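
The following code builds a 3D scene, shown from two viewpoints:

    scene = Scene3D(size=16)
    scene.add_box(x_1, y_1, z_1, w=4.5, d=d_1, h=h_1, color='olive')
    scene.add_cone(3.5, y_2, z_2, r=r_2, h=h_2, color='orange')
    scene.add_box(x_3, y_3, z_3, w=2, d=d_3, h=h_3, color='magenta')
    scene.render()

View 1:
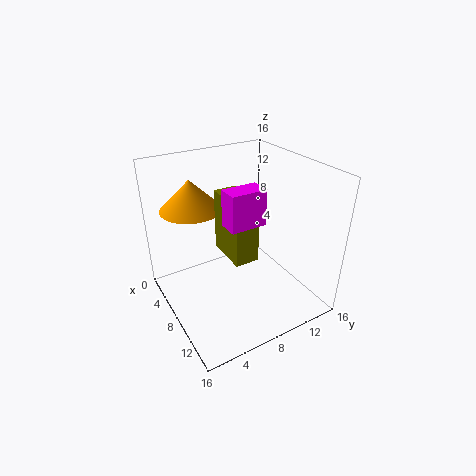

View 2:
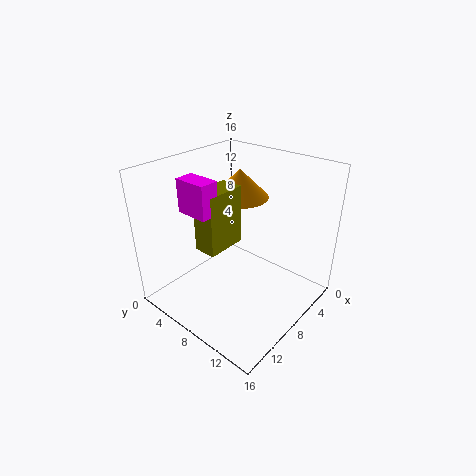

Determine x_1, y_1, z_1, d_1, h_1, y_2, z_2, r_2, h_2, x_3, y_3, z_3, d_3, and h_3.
x_1 = 7.5
y_1 = 5.5
z_1 = 7.5
d_1 = 2.5
h_1 = 6.5
y_2 = 4.5
z_2 = 10.5
r_2 = 3.5
h_2 = 3.5
x_3 = 11
y_3 = 4.5
z_3 = 12
d_3 = 3.5
h_3 = 3.5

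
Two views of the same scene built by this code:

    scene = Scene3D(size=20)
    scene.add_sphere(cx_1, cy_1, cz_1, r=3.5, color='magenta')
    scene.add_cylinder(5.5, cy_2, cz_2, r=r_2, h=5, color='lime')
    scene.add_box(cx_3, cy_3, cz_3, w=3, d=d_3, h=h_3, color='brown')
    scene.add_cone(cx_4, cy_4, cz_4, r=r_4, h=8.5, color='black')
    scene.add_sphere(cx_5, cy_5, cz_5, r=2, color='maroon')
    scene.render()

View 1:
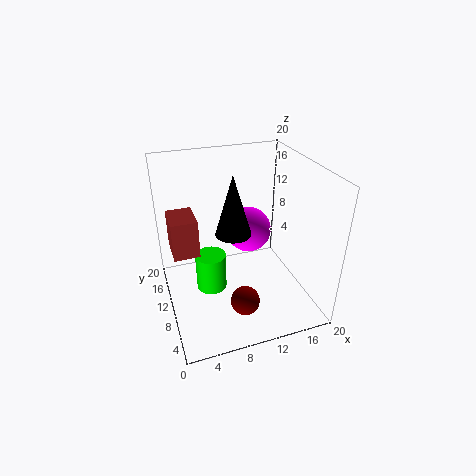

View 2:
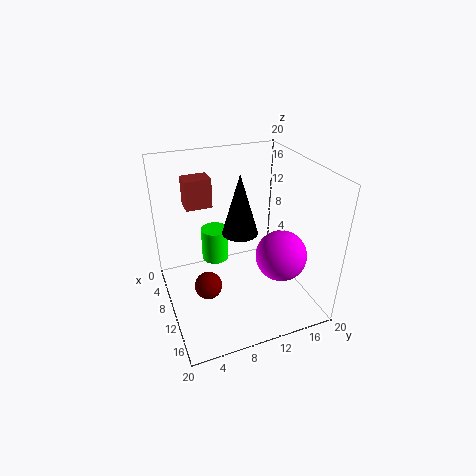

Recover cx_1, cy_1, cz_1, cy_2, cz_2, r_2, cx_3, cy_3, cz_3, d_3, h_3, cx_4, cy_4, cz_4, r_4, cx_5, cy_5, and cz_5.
cx_1 = 13.5; cy_1 = 15; cz_1 = 8; cy_2 = 8; cz_2 = 4.5; r_2 = 2; cx_3 = 0.5; cy_3 = 4.5; cz_3 = 12; d_3 = 4; h_3 = 4.5; cx_4 = 9.5; cy_4 = 10.5; cz_4 = 10.5; r_4 = 2.5; cx_5 = 9.5; cy_5 = 5.5; cz_5 = 2.5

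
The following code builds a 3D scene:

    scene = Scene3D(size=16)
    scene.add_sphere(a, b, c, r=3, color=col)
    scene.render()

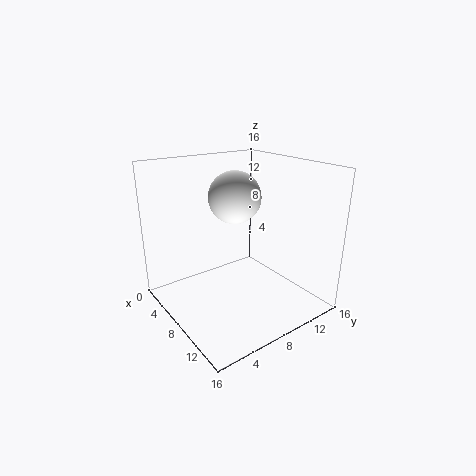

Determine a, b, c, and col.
a = 6
b = 9
c = 12
col = 'white'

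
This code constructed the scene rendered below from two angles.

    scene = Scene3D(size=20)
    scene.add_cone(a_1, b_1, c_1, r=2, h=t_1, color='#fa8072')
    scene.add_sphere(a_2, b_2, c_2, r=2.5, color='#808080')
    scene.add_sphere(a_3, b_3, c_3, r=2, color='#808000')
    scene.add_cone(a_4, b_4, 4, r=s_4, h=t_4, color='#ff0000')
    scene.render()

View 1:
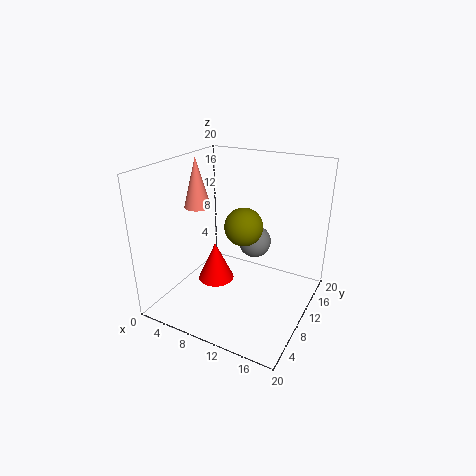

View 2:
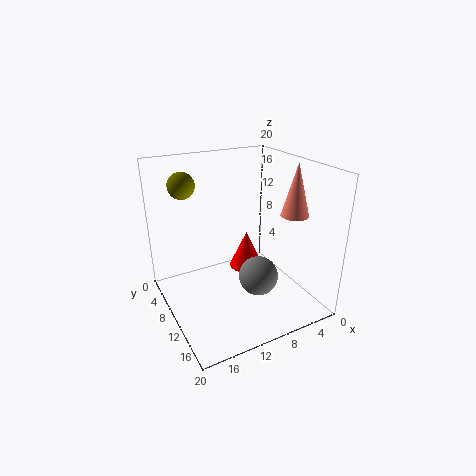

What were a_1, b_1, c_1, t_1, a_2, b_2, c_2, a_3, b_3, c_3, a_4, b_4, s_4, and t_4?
a_1 = 2; b_1 = 12; c_1 = 12.5; t_1 = 7.5; a_2 = 10; b_2 = 15.5; c_2 = 7; a_3 = 15; b_3 = 2; c_3 = 16; a_4 = 7.5; b_4 = 8; s_4 = 2.5; t_4 = 5.5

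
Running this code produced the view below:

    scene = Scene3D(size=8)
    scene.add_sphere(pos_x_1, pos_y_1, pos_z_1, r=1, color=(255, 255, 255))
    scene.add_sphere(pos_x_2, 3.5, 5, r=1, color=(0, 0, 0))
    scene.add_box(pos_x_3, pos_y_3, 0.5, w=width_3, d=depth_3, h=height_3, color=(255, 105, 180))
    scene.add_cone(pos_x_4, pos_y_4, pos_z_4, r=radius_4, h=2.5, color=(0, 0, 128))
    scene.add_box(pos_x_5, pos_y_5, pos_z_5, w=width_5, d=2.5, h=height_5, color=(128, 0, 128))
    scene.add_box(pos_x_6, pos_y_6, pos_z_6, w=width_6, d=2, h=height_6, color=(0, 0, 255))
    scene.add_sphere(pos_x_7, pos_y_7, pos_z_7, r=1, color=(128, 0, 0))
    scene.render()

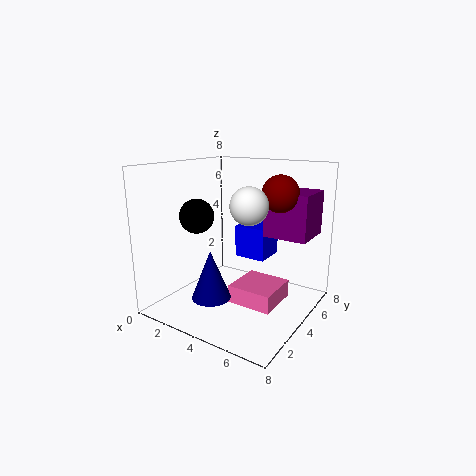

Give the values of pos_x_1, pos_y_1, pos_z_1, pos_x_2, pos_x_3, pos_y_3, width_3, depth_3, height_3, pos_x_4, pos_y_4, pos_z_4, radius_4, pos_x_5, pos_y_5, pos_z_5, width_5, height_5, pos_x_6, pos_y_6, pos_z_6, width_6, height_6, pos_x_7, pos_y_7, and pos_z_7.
pos_x_1 = 5, pos_y_1 = 3.5, pos_z_1 = 6, pos_x_2 = 1.5, pos_x_3 = 4, pos_y_3 = 3, width_3 = 2.5, depth_3 = 2.5, height_3 = 1, pos_x_4 = 4, pos_y_4 = 1.5, pos_z_4 = 1.5, radius_4 = 1, pos_x_5 = 5, pos_y_5 = 5, pos_z_5 = 4, width_5 = 2.5, height_5 = 2.5, pos_x_6 = 2.5, pos_y_6 = 6, pos_z_6 = 2, width_6 = 2, height_6 = 2, pos_x_7 = 6, pos_y_7 = 5, pos_z_7 = 6.5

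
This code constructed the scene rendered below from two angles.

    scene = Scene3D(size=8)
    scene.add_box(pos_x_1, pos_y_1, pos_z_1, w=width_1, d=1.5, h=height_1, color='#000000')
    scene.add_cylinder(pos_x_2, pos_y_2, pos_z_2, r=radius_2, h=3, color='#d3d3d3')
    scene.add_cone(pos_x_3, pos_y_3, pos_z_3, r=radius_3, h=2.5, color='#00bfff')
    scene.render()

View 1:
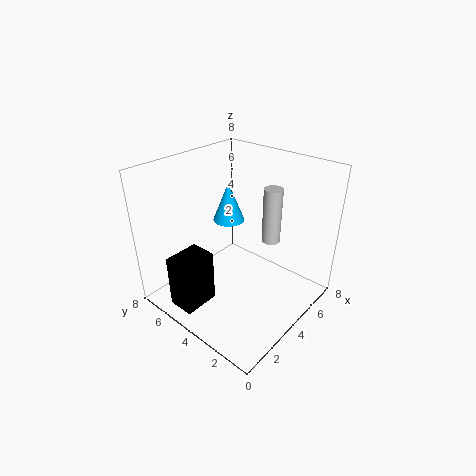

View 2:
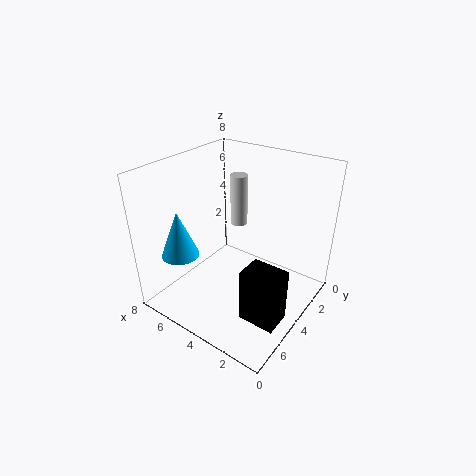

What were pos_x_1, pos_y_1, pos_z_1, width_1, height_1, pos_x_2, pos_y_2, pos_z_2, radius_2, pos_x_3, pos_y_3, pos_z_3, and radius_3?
pos_x_1 = 0.5; pos_y_1 = 4.5; pos_z_1 = 0.5; width_1 = 2; height_1 = 3; pos_x_2 = 5; pos_y_2 = 2.5; pos_z_2 = 4; radius_2 = 0.5; pos_x_3 = 6; pos_y_3 = 6.5; pos_z_3 = 3.5; radius_3 = 1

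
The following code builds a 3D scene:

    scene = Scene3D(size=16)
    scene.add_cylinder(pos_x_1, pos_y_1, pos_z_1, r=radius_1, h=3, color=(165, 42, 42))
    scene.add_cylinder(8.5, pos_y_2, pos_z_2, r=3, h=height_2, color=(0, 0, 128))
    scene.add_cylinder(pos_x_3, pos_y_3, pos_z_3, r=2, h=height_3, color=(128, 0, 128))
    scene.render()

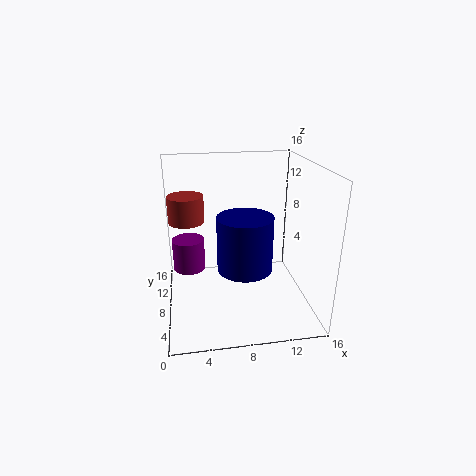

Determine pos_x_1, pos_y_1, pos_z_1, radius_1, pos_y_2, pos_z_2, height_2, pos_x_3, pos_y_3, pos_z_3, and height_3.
pos_x_1 = 2.5; pos_y_1 = 10; pos_z_1 = 9.5; radius_1 = 2; pos_y_2 = 6.5; pos_z_2 = 5; height_2 = 6; pos_x_3 = 2.5; pos_y_3 = 13; pos_z_3 = 2; height_3 = 4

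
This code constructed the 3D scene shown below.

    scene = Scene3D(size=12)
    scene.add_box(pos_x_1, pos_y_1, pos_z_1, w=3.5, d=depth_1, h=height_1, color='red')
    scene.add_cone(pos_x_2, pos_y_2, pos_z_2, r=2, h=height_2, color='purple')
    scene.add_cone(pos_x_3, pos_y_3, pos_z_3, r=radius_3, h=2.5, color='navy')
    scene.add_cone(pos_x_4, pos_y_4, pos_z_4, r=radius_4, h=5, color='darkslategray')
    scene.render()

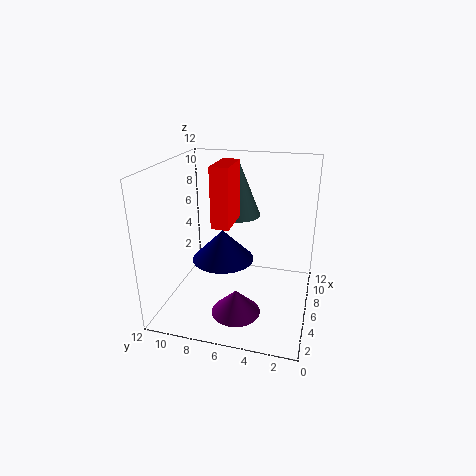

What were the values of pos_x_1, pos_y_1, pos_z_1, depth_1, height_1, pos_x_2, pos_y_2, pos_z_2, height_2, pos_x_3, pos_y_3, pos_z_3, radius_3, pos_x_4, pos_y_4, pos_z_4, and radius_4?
pos_x_1 = 5, pos_y_1 = 6.5, pos_z_1 = 7, depth_1 = 1.5, height_1 = 5, pos_x_2 = 3.5, pos_y_2 = 5.5, pos_z_2 = 0.5, height_2 = 2, pos_x_3 = 5, pos_y_3 = 7, pos_z_3 = 4.5, radius_3 = 2.5, pos_x_4 = 10, pos_y_4 = 7, pos_z_4 = 6.5, radius_4 = 2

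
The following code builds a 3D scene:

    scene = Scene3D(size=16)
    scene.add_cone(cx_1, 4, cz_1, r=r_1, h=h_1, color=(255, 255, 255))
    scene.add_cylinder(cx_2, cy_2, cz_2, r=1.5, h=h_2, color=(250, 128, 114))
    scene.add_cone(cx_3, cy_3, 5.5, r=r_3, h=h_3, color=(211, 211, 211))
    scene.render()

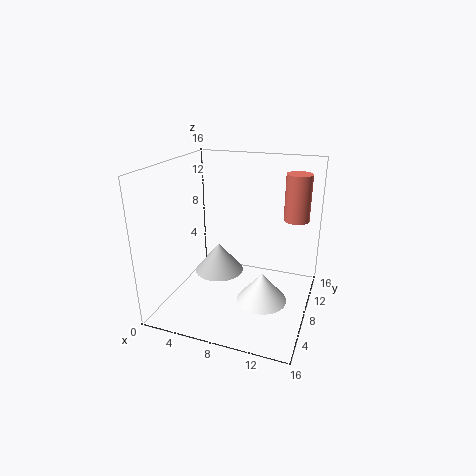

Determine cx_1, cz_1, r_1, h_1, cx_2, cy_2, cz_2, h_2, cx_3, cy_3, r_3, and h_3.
cx_1 = 12
cz_1 = 3.5
r_1 = 2.5
h_1 = 3
cx_2 = 13.5
cy_2 = 13
cz_2 = 9
h_2 = 5.5
cx_3 = 7
cy_3 = 5
r_3 = 2.5
h_3 = 3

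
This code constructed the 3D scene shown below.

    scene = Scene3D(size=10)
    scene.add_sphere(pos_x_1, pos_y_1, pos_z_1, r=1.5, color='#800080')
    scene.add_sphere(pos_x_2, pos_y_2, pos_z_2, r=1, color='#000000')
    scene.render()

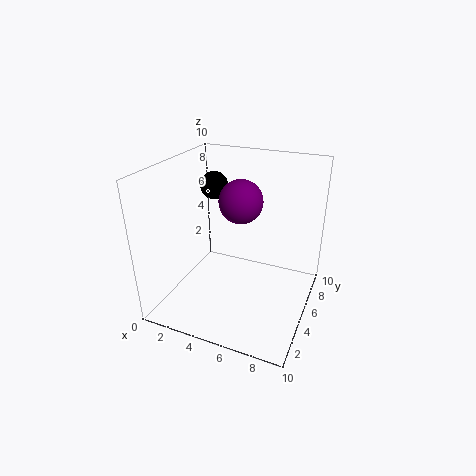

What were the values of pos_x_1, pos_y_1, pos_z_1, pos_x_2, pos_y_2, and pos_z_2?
pos_x_1 = 5, pos_y_1 = 5.5, pos_z_1 = 7.5, pos_x_2 = 2.5, pos_y_2 = 6.5, pos_z_2 = 8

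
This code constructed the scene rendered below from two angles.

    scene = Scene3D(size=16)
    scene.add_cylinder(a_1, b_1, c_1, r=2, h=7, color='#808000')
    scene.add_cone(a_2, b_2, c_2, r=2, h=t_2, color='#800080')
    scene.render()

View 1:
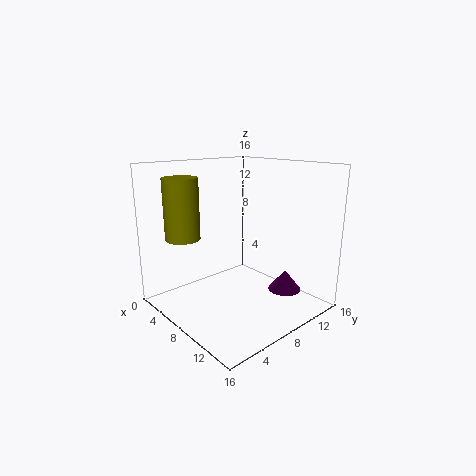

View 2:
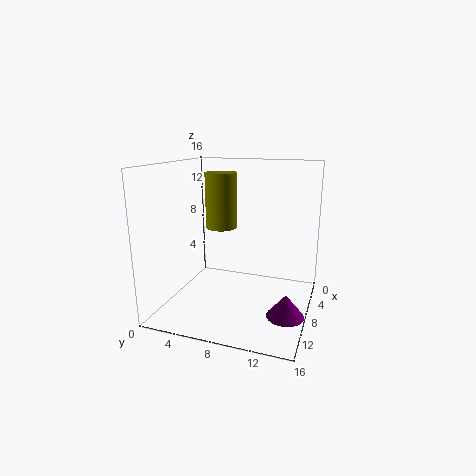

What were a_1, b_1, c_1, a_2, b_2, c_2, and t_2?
a_1 = 3, b_1 = 4, c_1 = 7.5, a_2 = 10, b_2 = 14, c_2 = 0.5, t_2 = 2.5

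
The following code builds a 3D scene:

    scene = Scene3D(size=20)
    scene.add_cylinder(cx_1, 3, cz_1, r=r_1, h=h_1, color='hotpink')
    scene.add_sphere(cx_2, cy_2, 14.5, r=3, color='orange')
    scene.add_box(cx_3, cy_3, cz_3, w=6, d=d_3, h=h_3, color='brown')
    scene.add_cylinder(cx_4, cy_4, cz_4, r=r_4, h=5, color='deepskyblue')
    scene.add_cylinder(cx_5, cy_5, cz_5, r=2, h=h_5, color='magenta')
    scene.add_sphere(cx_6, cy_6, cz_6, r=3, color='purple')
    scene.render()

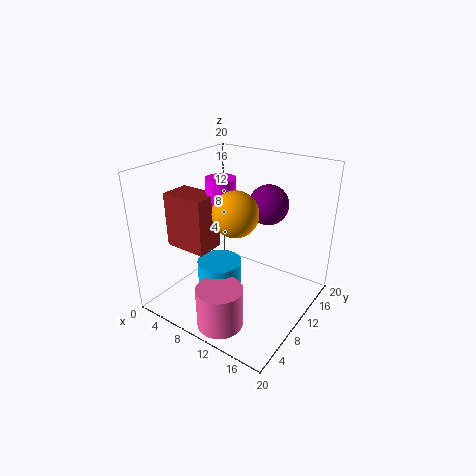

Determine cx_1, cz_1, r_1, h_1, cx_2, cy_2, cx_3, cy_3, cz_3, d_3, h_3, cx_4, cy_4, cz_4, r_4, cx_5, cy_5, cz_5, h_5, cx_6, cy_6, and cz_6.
cx_1 = 12; cz_1 = 1; r_1 = 3; h_1 = 5.5; cx_2 = 11; cy_2 = 8; cx_3 = 2; cy_3 = 4.5; cz_3 = 9; d_3 = 4; h_3 = 7.5; cx_4 = 9; cy_4 = 7; cz_4 = 2.5; r_4 = 3; cx_5 = 8; cy_5 = 9; cz_5 = 13.5; h_5 = 5; cx_6 = 11; cy_6 = 16.5; cz_6 = 13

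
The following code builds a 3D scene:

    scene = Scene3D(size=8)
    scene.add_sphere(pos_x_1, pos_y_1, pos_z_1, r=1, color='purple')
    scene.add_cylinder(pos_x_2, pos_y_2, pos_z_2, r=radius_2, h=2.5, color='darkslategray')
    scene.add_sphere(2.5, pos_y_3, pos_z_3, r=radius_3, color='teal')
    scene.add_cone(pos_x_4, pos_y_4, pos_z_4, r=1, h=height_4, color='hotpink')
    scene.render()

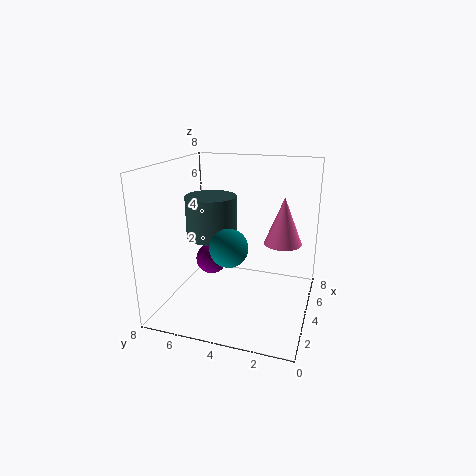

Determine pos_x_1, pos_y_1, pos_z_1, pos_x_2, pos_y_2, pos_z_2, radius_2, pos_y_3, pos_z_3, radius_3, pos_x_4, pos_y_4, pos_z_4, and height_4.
pos_x_1 = 6
pos_y_1 = 6.5
pos_z_1 = 1.5
pos_x_2 = 5
pos_y_2 = 6
pos_z_2 = 3.5
radius_2 = 1.5
pos_y_3 = 4
pos_z_3 = 4
radius_3 = 1
pos_x_4 = 4
pos_y_4 = 1.5
pos_z_4 = 4
height_4 = 2.5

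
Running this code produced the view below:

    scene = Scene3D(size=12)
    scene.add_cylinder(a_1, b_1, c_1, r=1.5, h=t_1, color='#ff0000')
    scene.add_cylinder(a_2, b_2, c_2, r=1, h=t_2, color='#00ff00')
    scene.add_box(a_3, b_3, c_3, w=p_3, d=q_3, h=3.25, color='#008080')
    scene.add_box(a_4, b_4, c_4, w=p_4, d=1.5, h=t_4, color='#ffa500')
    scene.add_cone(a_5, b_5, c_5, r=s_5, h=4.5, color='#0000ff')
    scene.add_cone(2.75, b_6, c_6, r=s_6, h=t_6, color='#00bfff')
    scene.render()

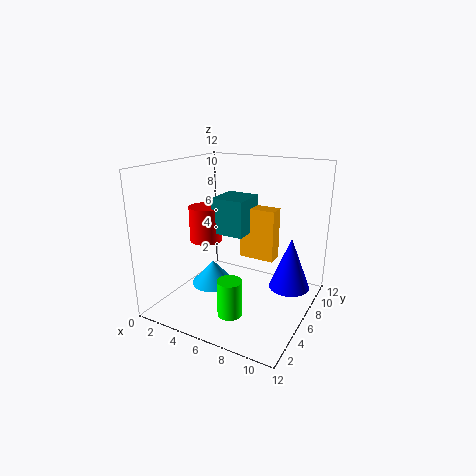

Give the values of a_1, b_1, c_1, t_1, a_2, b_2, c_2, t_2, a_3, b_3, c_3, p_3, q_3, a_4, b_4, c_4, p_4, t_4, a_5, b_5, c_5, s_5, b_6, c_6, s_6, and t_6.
a_1 = 1.75; b_1 = 7.5; c_1 = 4.5; t_1 = 3.25; a_2 = 6.75; b_2 = 3.25; c_2 = 0.5; t_2 = 3; a_3 = 2.75; b_3 = 7; c_3 = 5.5; p_3 = 3; q_3 = 3.25; a_4 = 4.75; b_4 = 8.75; c_4 = 3; p_4 = 3.25; t_4 = 4.75; a_5 = 10; b_5 = 8; c_5 = 1.5; s_5 = 1.75; b_6 = 7; c_6 = 0.5; s_6 = 2; t_6 = 2.25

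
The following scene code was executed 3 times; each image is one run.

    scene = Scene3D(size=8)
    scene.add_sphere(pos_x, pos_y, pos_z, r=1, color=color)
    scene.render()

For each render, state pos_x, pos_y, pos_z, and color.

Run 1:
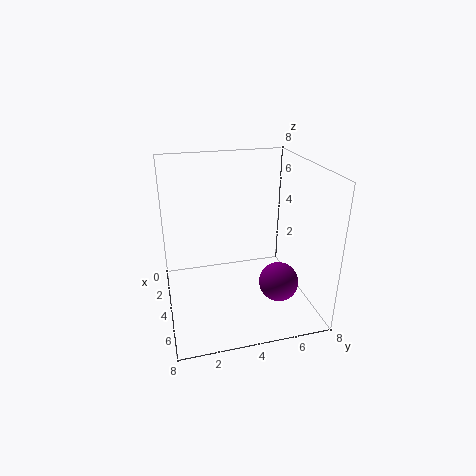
pos_x = 6.5; pos_y = 5.5; pos_z = 2.5; color = 'purple'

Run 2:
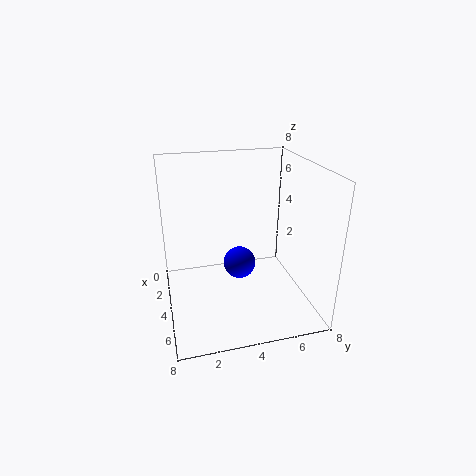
pos_x = 2.5; pos_y = 4.5; pos_z = 1.5; color = 'blue'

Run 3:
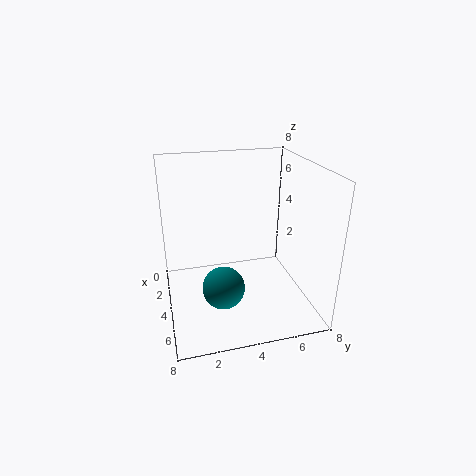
pos_x = 7; pos_y = 2.5; pos_z = 3; color = 'teal'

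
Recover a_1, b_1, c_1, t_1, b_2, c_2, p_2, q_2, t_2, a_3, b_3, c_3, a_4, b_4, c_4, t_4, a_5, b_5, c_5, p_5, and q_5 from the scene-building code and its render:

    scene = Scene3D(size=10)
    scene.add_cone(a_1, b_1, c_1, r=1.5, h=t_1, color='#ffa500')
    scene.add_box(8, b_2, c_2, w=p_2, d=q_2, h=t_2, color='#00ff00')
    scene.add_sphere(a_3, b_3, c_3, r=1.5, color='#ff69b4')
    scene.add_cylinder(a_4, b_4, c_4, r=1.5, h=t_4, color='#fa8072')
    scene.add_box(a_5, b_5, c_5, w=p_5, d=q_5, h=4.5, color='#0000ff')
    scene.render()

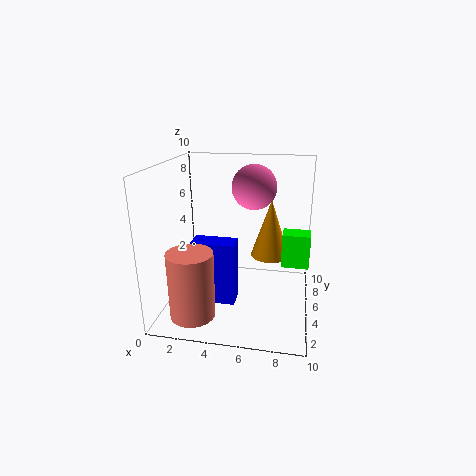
a_1 = 7
b_1 = 8
c_1 = 2.5
t_1 = 4.5
b_2 = 6
c_2 = 2.5
p_2 = 2
q_2 = 1.5
t_2 = 2.5
a_3 = 6
b_3 = 5.5
c_3 = 8.5
a_4 = 2.5
b_4 = 2
c_4 = 0.5
t_4 = 4.5
a_5 = 2
b_5 = 3.5
c_5 = 0.5
p_5 = 3
q_5 = 1.5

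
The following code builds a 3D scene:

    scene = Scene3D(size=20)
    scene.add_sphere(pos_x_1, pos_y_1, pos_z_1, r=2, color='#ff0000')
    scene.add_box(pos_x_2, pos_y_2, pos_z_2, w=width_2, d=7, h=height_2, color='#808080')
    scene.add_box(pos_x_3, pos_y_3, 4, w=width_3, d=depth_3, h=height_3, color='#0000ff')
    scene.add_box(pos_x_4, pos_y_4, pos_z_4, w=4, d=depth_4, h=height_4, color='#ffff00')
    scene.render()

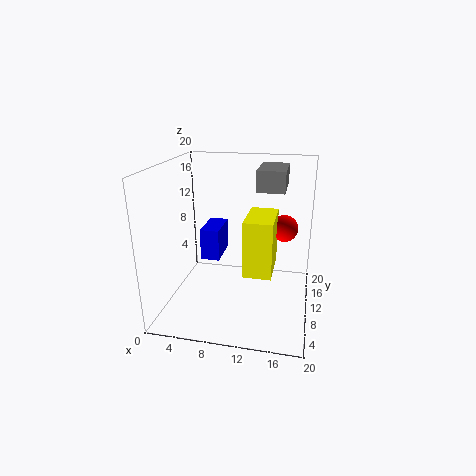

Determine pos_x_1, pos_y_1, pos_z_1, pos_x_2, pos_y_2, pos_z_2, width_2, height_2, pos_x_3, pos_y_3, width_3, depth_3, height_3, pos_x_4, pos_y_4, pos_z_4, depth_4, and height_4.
pos_x_1 = 16
pos_y_1 = 15
pos_z_1 = 10
pos_x_2 = 12
pos_y_2 = 12
pos_z_2 = 16
width_2 = 4
height_2 = 3
pos_x_3 = 3
pos_y_3 = 14
width_3 = 3
depth_3 = 6
height_3 = 5
pos_x_4 = 11
pos_y_4 = 8
pos_z_4 = 5
depth_4 = 7
height_4 = 8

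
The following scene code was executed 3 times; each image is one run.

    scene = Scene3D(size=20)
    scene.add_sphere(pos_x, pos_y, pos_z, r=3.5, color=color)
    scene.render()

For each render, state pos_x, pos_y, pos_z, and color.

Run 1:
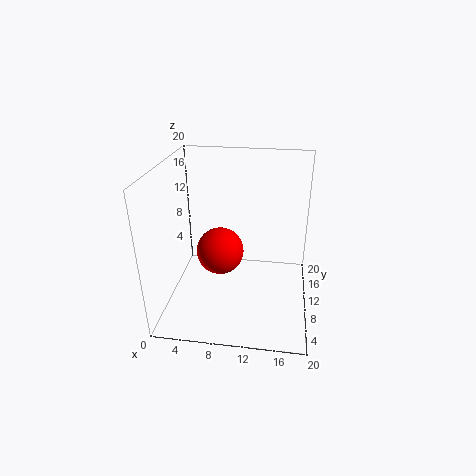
pos_x = 7, pos_y = 12, pos_z = 6.5, color = 'red'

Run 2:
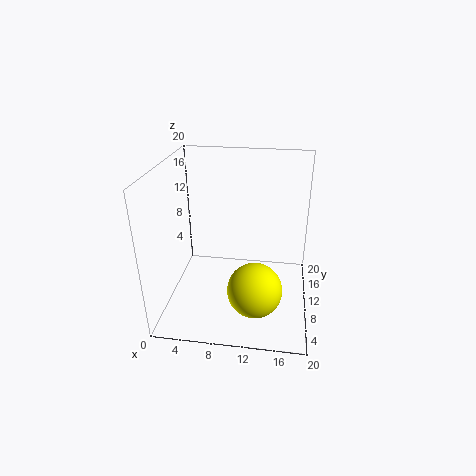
pos_x = 13, pos_y = 4.25, pos_z = 5.75, color = 'yellow'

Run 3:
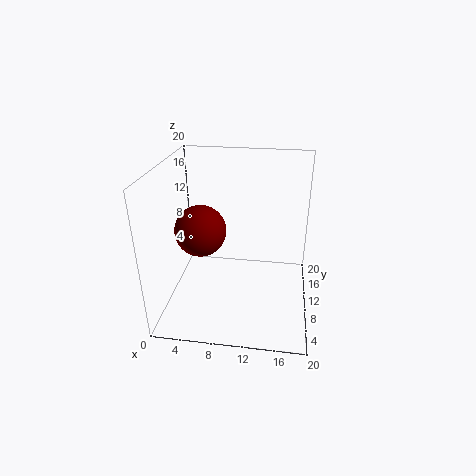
pos_x = 5, pos_y = 9, pos_z = 11.25, color = 'maroon'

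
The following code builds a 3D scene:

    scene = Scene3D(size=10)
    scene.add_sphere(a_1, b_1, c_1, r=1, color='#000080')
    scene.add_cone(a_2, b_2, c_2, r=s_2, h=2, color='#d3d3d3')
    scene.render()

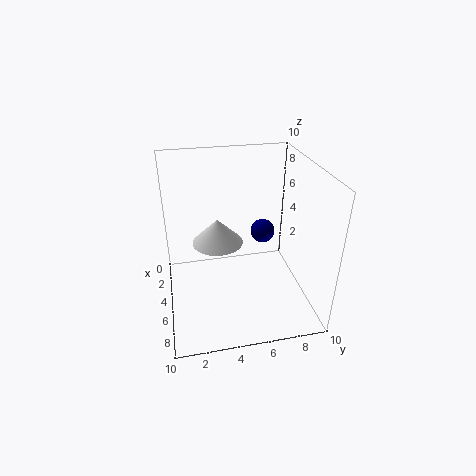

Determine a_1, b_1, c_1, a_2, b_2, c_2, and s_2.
a_1 = 1, b_1 = 8, c_1 = 3, a_2 = 2, b_2 = 4, c_2 = 3, s_2 = 2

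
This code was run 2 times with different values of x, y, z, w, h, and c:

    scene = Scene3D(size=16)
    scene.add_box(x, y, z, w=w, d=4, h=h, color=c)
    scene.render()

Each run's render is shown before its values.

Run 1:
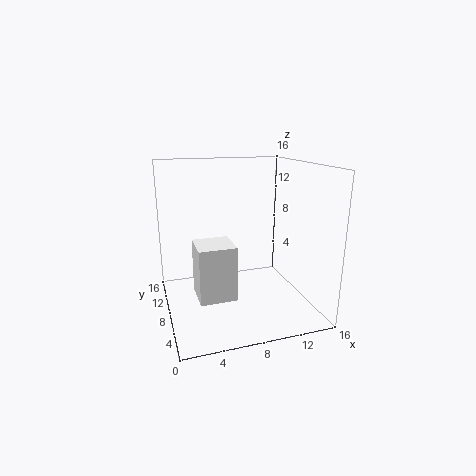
x = 3; y = 5; z = 2; w = 4; h = 6; c = 'white'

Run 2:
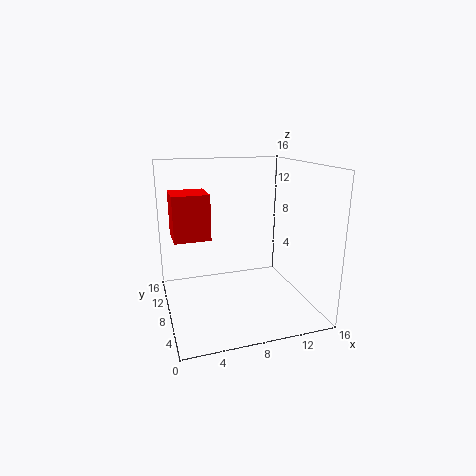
x = 1; y = 8; z = 8; w = 4; h = 5; c = 'red'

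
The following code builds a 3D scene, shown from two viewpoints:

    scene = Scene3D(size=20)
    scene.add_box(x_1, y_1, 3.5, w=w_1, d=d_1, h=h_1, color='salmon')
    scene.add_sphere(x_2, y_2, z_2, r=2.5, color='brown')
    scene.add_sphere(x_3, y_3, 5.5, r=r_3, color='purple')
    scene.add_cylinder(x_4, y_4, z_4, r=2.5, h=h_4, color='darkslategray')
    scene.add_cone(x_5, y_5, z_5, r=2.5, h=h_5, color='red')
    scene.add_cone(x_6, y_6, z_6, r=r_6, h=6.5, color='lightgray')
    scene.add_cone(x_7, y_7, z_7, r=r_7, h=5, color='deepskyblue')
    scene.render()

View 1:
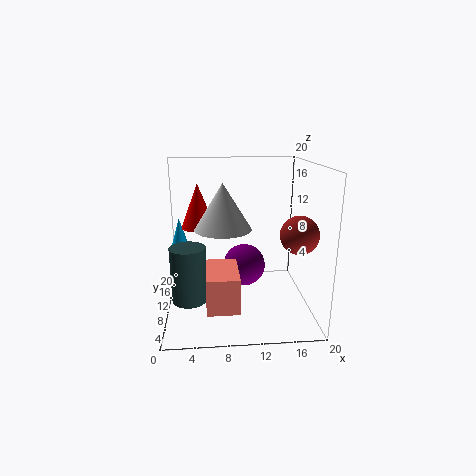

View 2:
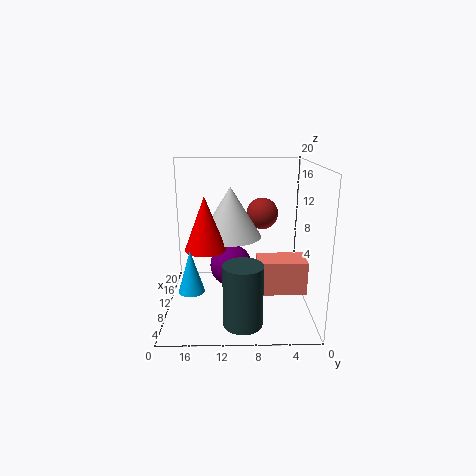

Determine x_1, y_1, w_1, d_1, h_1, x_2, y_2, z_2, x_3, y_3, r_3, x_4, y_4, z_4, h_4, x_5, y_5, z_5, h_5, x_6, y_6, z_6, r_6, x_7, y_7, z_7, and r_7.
x_1 = 5.5; y_1 = 1; w_1 = 4; d_1 = 6.5; h_1 = 4.5; x_2 = 17.5; y_2 = 6; z_2 = 11.5; x_3 = 11; y_3 = 11; r_3 = 3; x_4 = 3; y_4 = 9.5; z_4 = 1; h_4 = 8; x_5 = 4.5; y_5 = 14; z_5 = 10.5; h_5 = 6.5; x_6 = 8; y_6 = 11; z_6 = 11; r_6 = 4; x_7 = 1.5; y_7 = 15.5; z_7 = 6.5; r_7 = 1.5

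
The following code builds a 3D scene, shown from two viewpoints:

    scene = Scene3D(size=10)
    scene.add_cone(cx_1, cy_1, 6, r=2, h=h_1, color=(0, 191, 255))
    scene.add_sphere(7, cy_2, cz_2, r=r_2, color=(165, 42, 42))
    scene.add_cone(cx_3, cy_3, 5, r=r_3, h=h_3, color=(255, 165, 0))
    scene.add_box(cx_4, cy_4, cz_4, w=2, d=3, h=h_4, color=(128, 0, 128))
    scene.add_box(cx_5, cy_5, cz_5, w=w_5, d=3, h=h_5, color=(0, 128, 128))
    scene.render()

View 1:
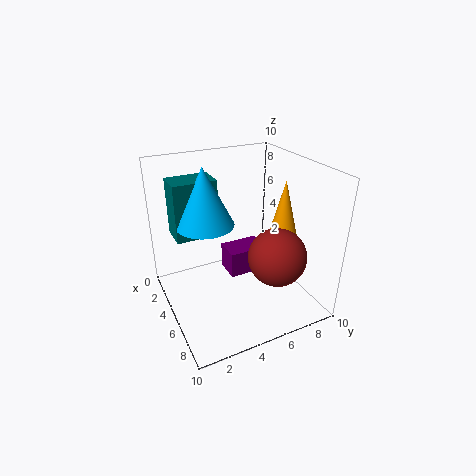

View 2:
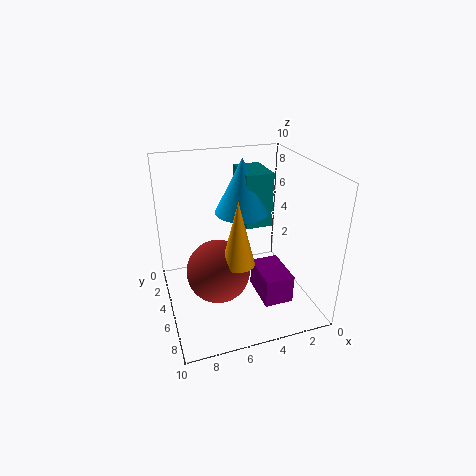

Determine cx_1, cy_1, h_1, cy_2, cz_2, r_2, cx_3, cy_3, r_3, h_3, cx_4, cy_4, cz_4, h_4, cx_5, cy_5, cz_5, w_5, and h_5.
cx_1 = 4
cy_1 = 3
h_1 = 4
cy_2 = 7
cz_2 = 4
r_2 = 2
cx_3 = 6
cy_3 = 8
r_3 = 1
h_3 = 4
cx_4 = 2
cy_4 = 5
cz_4 = 1
h_4 = 2
cx_5 = 2
cy_5 = 1
cz_5 = 5
w_5 = 2
h_5 = 4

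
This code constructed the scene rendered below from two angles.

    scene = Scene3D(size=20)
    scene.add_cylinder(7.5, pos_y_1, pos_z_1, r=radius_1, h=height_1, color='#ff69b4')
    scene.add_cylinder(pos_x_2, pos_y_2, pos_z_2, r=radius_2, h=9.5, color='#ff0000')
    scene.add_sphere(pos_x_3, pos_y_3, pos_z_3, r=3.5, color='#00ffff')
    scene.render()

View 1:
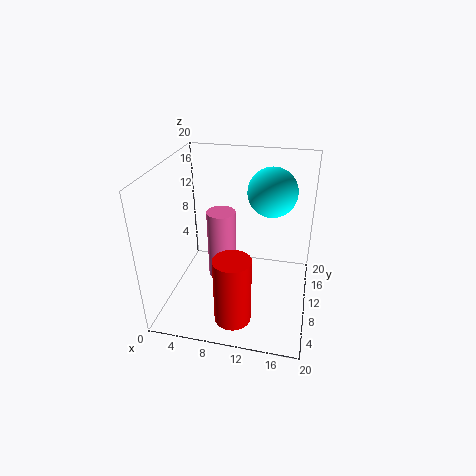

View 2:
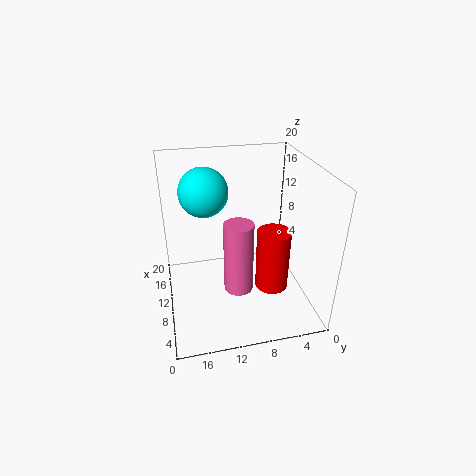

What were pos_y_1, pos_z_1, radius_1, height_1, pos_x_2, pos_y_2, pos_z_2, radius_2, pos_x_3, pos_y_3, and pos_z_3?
pos_y_1 = 10.5
pos_z_1 = 3.5
radius_1 = 2
height_1 = 10
pos_x_2 = 10.5
pos_y_2 = 4.5
pos_z_2 = 0.5
radius_2 = 2.5
pos_x_3 = 14
pos_y_3 = 14
pos_z_3 = 15.5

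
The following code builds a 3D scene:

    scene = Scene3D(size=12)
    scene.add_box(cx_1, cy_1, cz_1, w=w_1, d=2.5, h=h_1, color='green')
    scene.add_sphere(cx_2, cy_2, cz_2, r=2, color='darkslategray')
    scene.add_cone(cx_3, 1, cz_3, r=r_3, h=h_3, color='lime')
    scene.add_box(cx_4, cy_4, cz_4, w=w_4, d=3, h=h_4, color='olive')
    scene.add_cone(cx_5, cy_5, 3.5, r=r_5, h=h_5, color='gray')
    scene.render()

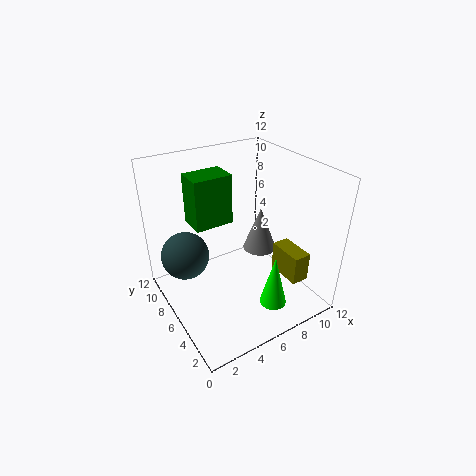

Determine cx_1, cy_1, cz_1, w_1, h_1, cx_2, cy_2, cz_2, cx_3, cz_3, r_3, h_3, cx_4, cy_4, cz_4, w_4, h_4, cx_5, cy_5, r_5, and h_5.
cx_1 = 3.5; cy_1 = 8.5; cz_1 = 6; w_1 = 3.5; h_1 = 4.5; cx_2 = 2; cy_2 = 8; cz_2 = 4.5; cx_3 = 6; cz_3 = 3; r_3 = 1; h_3 = 4; cx_4 = 9; cy_4 = 2; cz_4 = 2.5; w_4 = 1.5; h_4 = 2.5; cx_5 = 9; cy_5 = 7; r_5 = 1.5; h_5 = 4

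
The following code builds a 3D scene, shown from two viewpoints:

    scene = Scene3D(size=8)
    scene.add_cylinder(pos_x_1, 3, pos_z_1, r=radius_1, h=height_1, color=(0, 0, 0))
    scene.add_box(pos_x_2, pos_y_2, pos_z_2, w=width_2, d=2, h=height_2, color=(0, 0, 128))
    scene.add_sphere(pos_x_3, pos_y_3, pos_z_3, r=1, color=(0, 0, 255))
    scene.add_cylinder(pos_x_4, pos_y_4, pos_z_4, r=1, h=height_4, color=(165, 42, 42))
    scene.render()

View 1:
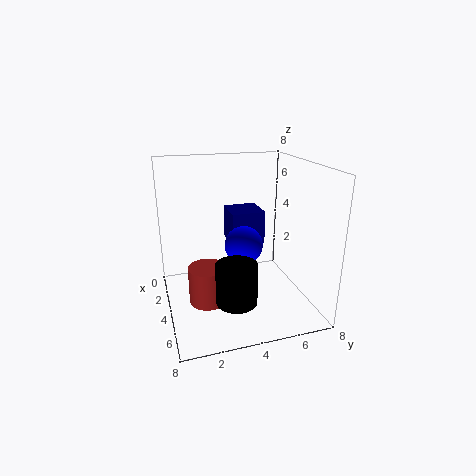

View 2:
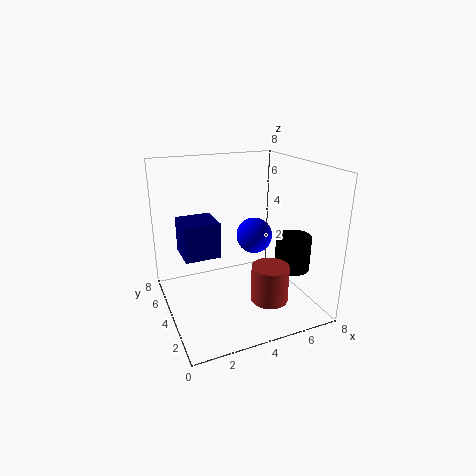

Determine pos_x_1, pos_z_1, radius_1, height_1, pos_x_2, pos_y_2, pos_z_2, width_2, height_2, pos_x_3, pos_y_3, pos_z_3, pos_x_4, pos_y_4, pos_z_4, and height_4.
pos_x_1 = 7
pos_z_1 = 2
radius_1 = 1
height_1 = 2
pos_x_2 = 1
pos_y_2 = 4
pos_z_2 = 3
width_2 = 2
height_2 = 2
pos_x_3 = 5
pos_y_3 = 4
pos_z_3 = 4
pos_x_4 = 5
pos_y_4 = 2
pos_z_4 = 1
height_4 = 2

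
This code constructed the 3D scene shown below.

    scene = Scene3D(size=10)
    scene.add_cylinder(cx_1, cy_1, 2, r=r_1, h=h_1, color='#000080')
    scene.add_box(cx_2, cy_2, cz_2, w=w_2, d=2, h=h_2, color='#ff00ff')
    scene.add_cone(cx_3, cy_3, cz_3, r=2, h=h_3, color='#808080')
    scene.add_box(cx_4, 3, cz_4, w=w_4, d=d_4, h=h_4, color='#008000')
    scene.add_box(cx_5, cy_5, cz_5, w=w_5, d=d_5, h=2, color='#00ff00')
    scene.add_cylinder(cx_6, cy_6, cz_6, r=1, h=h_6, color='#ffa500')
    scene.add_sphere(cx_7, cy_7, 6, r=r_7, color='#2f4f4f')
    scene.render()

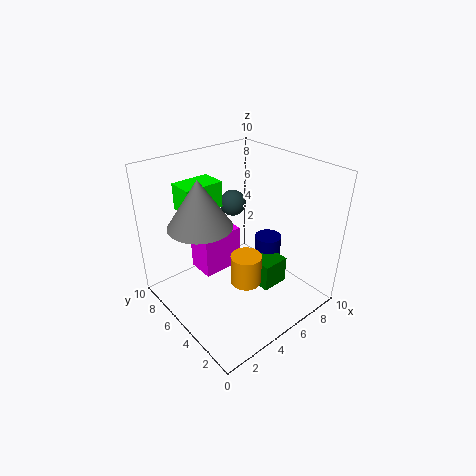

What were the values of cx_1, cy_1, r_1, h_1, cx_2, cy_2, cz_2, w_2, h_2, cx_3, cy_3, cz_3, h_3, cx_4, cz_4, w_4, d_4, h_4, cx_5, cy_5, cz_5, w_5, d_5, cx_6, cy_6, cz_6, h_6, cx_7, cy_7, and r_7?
cx_1 = 8; cy_1 = 5; r_1 = 1; h_1 = 2; cx_2 = 3; cy_2 = 6; cz_2 = 2; w_2 = 3; h_2 = 3; cx_3 = 2; cy_3 = 5; cz_3 = 7; h_3 = 3; cx_4 = 6; cz_4 = 1; w_4 = 2; d_4 = 2; h_4 = 2; cx_5 = 3; cy_5 = 8; cz_5 = 6; w_5 = 3; d_5 = 2; cx_6 = 4; cy_6 = 3; cz_6 = 3; h_6 = 2; cx_7 = 7; cy_7 = 8; r_7 = 1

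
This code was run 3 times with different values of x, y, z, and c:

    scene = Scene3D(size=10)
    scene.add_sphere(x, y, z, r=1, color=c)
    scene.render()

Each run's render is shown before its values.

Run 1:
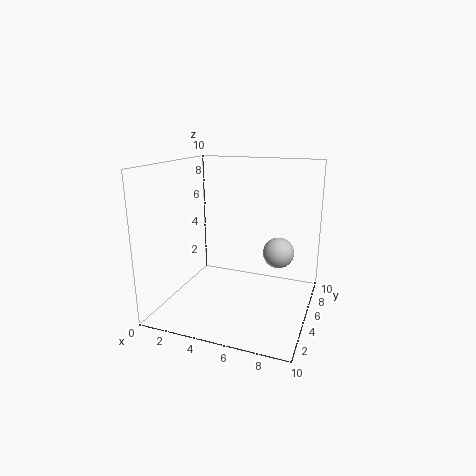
x = 8
y = 4.5
z = 4.5
c = 'lightgray'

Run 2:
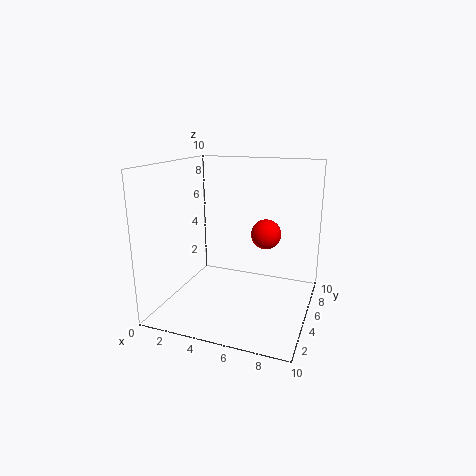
x = 7
y = 5
z = 5.5
c = 'red'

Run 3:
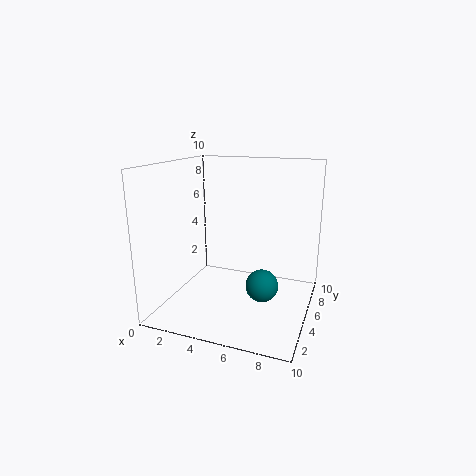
x = 7.5
y = 2.5
z = 3
c = 'teal'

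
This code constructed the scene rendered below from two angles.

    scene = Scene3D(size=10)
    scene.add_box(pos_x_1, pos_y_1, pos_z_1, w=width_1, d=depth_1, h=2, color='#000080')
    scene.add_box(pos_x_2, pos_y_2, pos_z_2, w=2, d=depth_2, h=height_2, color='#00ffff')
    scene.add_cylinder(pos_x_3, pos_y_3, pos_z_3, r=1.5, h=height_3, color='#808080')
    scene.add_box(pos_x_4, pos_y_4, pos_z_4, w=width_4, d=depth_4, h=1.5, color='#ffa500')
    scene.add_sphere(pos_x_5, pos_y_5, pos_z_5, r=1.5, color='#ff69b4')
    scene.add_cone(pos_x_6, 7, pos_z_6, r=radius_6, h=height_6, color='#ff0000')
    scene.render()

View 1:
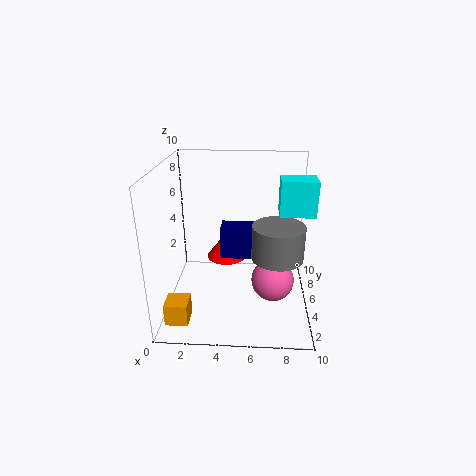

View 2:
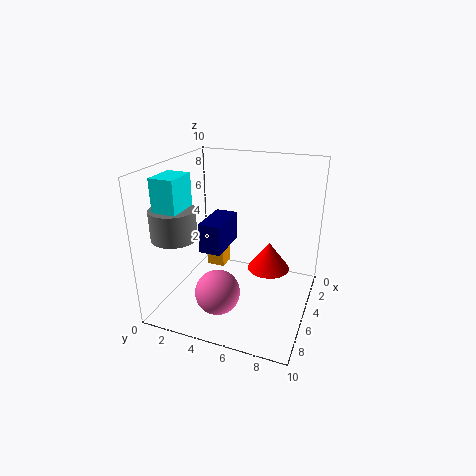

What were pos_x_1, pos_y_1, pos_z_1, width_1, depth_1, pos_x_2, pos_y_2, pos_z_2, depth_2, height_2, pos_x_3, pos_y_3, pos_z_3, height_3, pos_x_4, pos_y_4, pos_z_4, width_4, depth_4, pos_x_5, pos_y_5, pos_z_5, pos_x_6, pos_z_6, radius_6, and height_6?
pos_x_1 = 4
pos_y_1 = 3
pos_z_1 = 4.5
width_1 = 3
depth_1 = 1.5
pos_x_2 = 7.5
pos_y_2 = 1.5
pos_z_2 = 8
depth_2 = 1.5
height_2 = 2
pos_x_3 = 7.5
pos_y_3 = 1.5
pos_z_3 = 5.5
height_3 = 2
pos_x_4 = 0.5
pos_y_4 = 1
pos_z_4 = 0.5
width_4 = 1.5
depth_4 = 1.5
pos_x_5 = 7.5
pos_y_5 = 4.5
pos_z_5 = 2
pos_x_6 = 4
pos_z_6 = 2.5
radius_6 = 1.5
height_6 = 2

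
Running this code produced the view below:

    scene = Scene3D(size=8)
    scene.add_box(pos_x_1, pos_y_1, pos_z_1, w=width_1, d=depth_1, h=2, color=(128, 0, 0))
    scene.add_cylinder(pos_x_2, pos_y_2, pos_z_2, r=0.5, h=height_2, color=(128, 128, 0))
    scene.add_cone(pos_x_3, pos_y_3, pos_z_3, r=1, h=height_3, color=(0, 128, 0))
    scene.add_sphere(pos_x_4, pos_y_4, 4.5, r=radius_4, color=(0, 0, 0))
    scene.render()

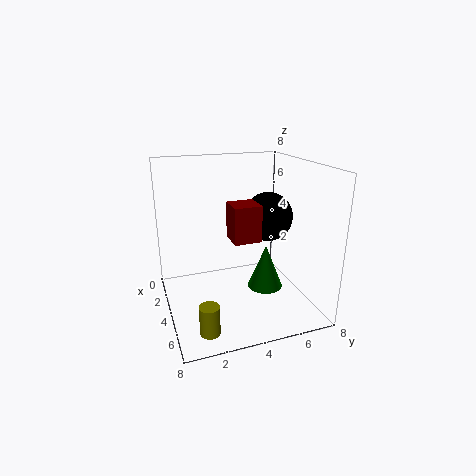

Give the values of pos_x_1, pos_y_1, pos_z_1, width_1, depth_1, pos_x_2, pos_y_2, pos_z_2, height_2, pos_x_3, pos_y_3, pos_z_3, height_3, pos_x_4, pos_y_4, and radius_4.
pos_x_1 = 3.5, pos_y_1 = 3.5, pos_z_1 = 4, width_1 = 1.5, depth_1 = 1.5, pos_x_2 = 7, pos_y_2 = 1.5, pos_z_2 = 0.5, height_2 = 1.5, pos_x_3 = 4.5, pos_y_3 = 5.5, pos_z_3 = 1, height_3 = 2.5, pos_x_4 = 2.5, pos_y_4 = 6.5, radius_4 = 1.5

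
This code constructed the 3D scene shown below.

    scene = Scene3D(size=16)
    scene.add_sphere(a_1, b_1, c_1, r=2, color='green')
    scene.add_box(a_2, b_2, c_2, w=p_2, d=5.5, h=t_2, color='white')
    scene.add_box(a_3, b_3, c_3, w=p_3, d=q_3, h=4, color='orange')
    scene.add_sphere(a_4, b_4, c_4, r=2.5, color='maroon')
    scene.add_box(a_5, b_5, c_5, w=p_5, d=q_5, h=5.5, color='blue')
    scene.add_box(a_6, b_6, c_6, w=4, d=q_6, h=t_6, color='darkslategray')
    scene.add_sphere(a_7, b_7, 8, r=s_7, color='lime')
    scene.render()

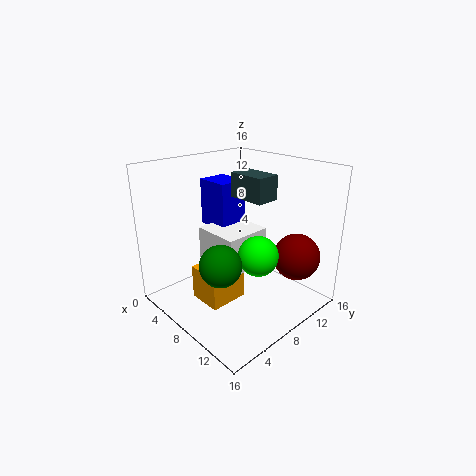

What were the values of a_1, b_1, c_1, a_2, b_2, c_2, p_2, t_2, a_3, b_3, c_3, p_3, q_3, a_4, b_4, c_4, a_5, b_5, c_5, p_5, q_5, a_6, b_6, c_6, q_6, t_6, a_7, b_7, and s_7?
a_1 = 11.5; b_1 = 2.5; c_1 = 8; a_2 = 3.5; b_2 = 6; c_2 = 4; p_2 = 5.5; t_2 = 4.5; a_3 = 4.5; b_3 = 4; c_3 = 0.5; p_3 = 4; q_3 = 4.5; a_4 = 13.5; b_4 = 11.5; c_4 = 6.5; a_5 = 1.5; b_5 = 8; c_5 = 8; p_5 = 4; q_5 = 3.5; a_6 = 8; b_6 = 7; c_6 = 13; q_6 = 2.5; t_6 = 2.5; a_7 = 12.5; b_7 = 6.5; s_7 = 2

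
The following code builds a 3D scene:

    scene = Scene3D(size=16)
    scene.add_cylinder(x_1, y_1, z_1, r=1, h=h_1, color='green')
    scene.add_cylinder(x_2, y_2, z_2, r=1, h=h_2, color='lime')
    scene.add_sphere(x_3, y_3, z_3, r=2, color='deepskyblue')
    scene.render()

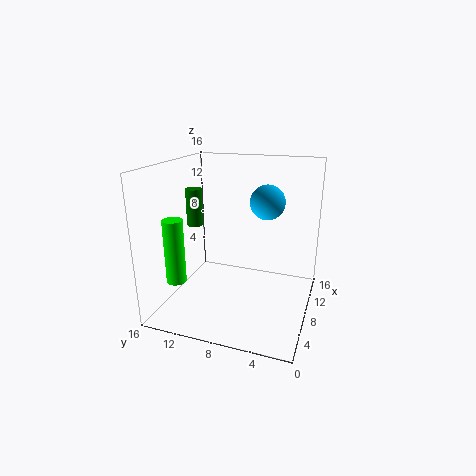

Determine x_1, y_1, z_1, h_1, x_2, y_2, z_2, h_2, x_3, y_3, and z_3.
x_1 = 10.5; y_1 = 14.5; z_1 = 8; h_1 = 4.5; x_2 = 2; y_2 = 12.5; z_2 = 5; h_2 = 6.5; x_3 = 11; y_3 = 5.5; z_3 = 11.5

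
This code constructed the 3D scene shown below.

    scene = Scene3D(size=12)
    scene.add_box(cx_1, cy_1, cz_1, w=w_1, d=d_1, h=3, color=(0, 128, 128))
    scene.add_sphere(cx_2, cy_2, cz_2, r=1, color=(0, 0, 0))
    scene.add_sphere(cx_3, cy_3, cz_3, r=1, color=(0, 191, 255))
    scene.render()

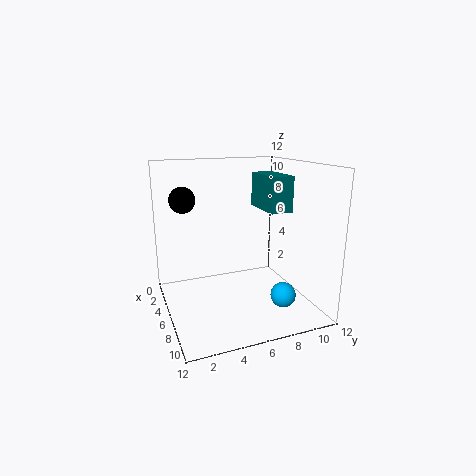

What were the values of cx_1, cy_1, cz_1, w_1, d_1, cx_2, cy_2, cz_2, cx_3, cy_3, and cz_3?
cx_1 = 3; cy_1 = 8.5; cz_1 = 8; w_1 = 4; d_1 = 2; cx_2 = 6; cy_2 = 1.5; cz_2 = 9.5; cx_3 = 9.5; cy_3 = 8.5; cz_3 = 2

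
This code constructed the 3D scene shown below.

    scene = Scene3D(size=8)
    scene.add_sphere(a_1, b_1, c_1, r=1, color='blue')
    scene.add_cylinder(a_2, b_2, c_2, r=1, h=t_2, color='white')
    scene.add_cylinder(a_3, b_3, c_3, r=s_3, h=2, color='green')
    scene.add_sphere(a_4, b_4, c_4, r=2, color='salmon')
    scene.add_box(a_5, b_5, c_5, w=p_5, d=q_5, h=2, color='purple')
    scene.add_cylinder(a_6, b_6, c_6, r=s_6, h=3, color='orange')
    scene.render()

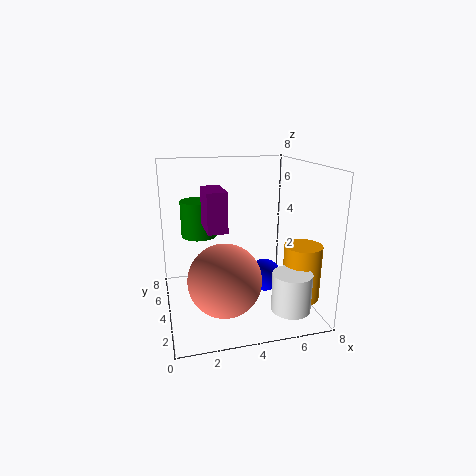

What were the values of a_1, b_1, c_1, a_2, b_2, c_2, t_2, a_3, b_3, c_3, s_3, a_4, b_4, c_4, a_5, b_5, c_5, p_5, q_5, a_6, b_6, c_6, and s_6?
a_1 = 6; b_1 = 5; c_1 = 1; a_2 = 6; b_2 = 1; c_2 = 1; t_2 = 2; a_3 = 2; b_3 = 5; c_3 = 4; s_3 = 1; a_4 = 3; b_4 = 3; c_4 = 2; a_5 = 2; b_5 = 2; c_5 = 5; p_5 = 1; q_5 = 2; a_6 = 7; b_6 = 2; c_6 = 1; s_6 = 1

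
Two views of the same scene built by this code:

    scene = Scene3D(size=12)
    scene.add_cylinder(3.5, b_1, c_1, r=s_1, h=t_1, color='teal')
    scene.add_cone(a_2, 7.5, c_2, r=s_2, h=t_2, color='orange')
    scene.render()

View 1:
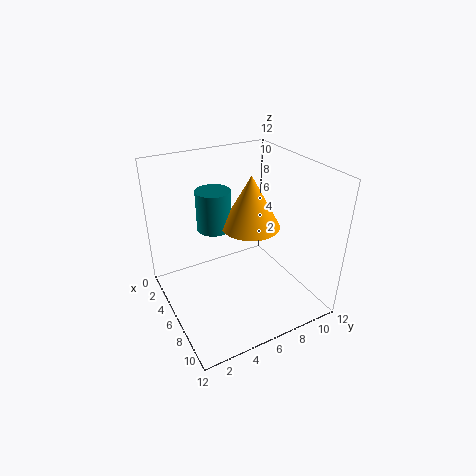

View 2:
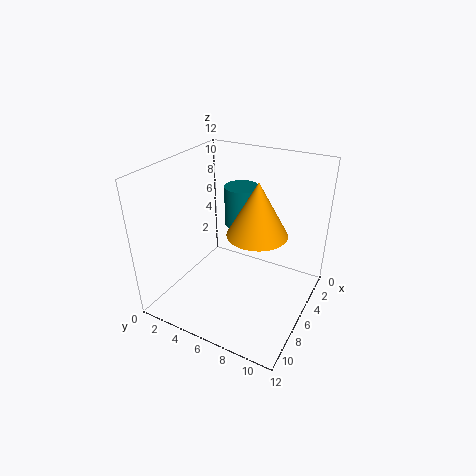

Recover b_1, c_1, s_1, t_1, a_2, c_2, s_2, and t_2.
b_1 = 5, c_1 = 6, s_1 = 1.5, t_1 = 3.5, a_2 = 5.5, c_2 = 6.5, s_2 = 2.5, t_2 = 4.5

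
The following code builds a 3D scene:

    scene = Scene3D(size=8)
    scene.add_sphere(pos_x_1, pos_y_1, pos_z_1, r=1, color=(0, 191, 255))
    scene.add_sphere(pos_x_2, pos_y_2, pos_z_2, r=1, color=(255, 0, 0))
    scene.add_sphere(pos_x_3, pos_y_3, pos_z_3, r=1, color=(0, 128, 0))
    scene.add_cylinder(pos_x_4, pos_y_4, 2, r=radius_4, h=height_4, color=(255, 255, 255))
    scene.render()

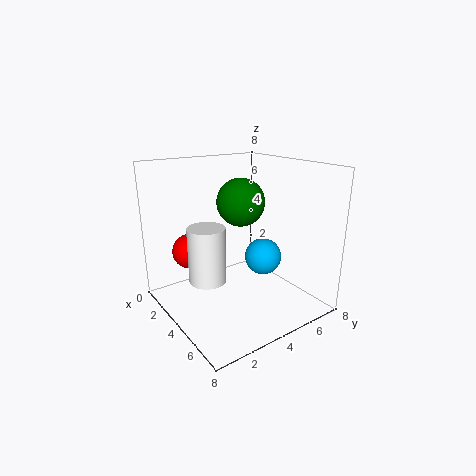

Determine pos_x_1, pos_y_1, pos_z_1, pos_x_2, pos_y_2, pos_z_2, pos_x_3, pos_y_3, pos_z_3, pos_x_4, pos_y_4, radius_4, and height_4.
pos_x_1 = 5; pos_y_1 = 5; pos_z_1 = 3; pos_x_2 = 2; pos_y_2 = 2; pos_z_2 = 3; pos_x_3 = 7; pos_y_3 = 2; pos_z_3 = 7; pos_x_4 = 4; pos_y_4 = 2; radius_4 = 1; height_4 = 3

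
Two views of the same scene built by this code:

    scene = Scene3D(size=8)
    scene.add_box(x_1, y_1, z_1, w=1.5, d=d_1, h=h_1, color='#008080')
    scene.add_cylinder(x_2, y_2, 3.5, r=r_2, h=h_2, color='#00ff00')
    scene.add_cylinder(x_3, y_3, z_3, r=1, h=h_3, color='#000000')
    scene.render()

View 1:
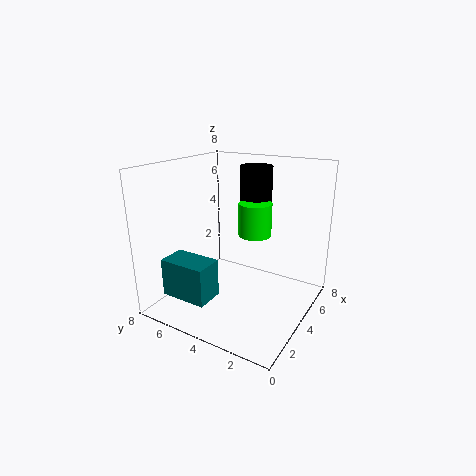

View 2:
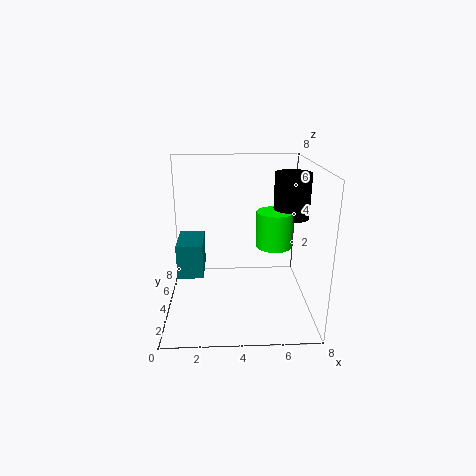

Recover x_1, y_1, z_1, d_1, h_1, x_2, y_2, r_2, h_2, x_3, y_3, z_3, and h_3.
x_1 = 0.5, y_1 = 4, z_1 = 1.5, d_1 = 2.5, h_1 = 2, x_2 = 6, y_2 = 4, r_2 = 1, h_2 = 2, x_3 = 7, y_3 = 4.5, z_3 = 5, h_3 = 2.5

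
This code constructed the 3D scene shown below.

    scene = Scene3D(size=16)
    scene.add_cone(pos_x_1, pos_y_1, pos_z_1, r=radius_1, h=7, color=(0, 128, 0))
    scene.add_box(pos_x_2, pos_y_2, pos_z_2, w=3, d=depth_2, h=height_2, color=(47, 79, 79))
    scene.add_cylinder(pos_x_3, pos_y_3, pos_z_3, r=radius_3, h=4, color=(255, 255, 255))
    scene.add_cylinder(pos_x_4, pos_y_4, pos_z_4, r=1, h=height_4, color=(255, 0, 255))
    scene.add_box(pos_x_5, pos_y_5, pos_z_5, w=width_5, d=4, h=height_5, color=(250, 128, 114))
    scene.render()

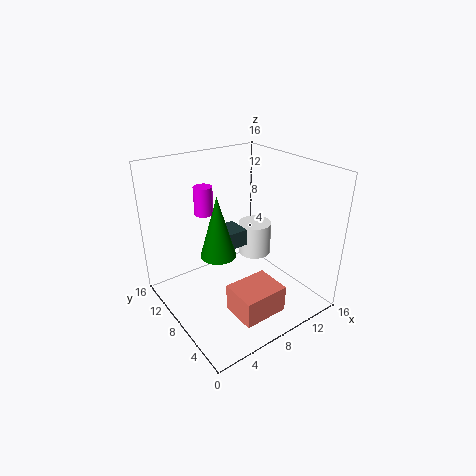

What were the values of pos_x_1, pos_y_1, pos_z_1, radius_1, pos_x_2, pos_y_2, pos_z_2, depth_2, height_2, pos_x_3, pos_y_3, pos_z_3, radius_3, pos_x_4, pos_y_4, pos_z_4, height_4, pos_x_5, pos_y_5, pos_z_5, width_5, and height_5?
pos_x_1 = 6, pos_y_1 = 9, pos_z_1 = 6, radius_1 = 2, pos_x_2 = 7, pos_y_2 = 9, pos_z_2 = 6, depth_2 = 3, height_2 = 2, pos_x_3 = 12, pos_y_3 = 10, pos_z_3 = 4, radius_3 = 2, pos_x_4 = 5, pos_y_4 = 10, pos_z_4 = 11, height_4 = 3, pos_x_5 = 5, pos_y_5 = 2, pos_z_5 = 1, width_5 = 5, height_5 = 3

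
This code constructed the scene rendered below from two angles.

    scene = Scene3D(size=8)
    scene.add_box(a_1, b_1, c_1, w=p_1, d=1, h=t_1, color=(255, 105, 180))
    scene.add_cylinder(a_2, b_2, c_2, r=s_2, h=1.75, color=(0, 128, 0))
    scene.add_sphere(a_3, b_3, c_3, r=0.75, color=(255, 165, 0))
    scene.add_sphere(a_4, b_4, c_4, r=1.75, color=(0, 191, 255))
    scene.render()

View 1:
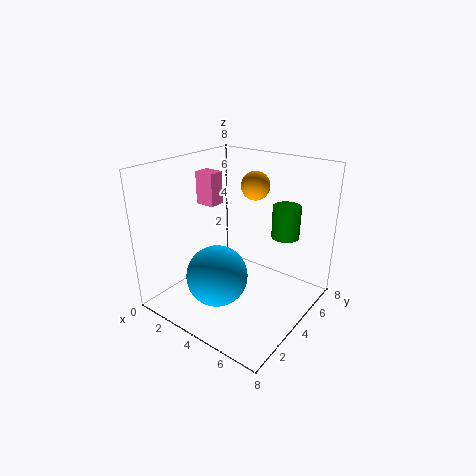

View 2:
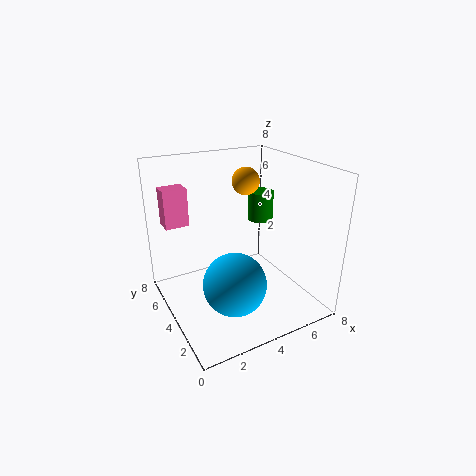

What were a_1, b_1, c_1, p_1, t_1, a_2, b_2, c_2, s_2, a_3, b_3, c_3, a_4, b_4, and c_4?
a_1 = 0.25, b_1 = 4.75, c_1 = 5, p_1 = 1.25, t_1 = 2, a_2 = 6.25, b_2 = 5.25, c_2 = 4.25, s_2 = 0.75, a_3 = 4.75, b_3 = 4.5, c_3 = 7, a_4 = 3.25, b_4 = 3, c_4 = 1.75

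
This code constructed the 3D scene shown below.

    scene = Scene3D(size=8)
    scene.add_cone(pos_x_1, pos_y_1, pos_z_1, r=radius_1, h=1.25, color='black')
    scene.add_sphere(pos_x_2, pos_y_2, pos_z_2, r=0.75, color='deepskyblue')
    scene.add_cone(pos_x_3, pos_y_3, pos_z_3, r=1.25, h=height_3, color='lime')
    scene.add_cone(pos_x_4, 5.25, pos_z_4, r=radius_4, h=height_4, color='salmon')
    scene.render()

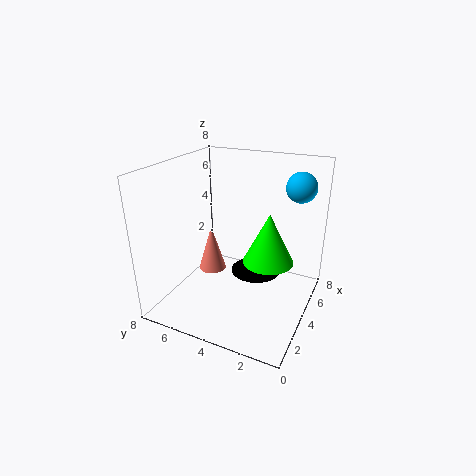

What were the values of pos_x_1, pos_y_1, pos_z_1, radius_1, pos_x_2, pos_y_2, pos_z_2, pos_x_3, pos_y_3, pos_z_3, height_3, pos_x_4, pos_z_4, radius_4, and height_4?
pos_x_1 = 5.5
pos_y_1 = 3.5
pos_z_1 = 1.25
radius_1 = 1.5
pos_x_2 = 4.25
pos_y_2 = 0.75
pos_z_2 = 7.25
pos_x_3 = 2.75
pos_y_3 = 1.75
pos_z_3 = 3.75
height_3 = 2.5
pos_x_4 = 3.25
pos_z_4 = 2.25
radius_4 = 0.75
height_4 = 2.5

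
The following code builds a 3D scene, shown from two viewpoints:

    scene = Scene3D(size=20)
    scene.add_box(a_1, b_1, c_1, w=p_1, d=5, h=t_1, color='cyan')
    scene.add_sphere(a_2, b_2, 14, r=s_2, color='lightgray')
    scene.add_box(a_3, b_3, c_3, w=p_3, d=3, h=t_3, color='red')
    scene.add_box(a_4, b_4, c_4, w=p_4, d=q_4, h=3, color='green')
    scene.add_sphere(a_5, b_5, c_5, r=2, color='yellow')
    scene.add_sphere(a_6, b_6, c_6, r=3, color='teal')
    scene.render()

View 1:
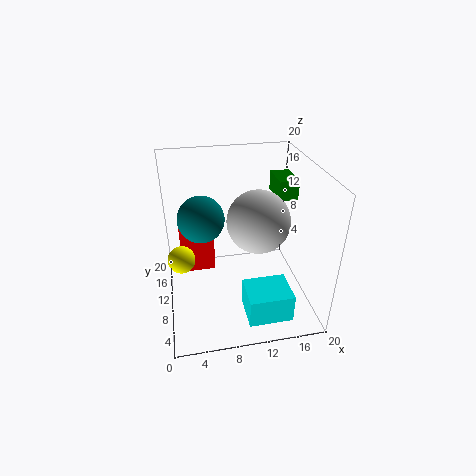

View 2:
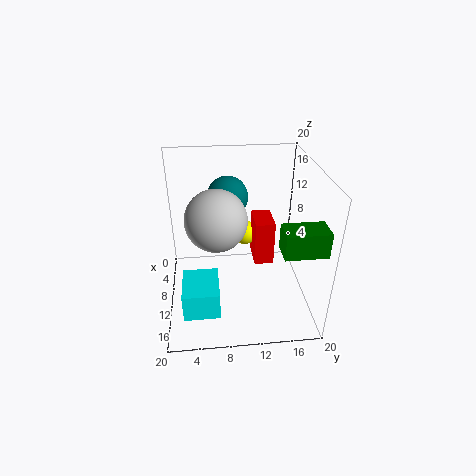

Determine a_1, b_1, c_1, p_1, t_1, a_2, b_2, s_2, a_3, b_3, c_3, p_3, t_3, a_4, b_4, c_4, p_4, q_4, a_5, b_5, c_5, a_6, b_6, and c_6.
a_1 = 10, b_1 = 2, c_1 = 1, p_1 = 6, t_1 = 4, a_2 = 12, b_2 = 7, s_2 = 4, a_3 = 2, b_3 = 13, c_3 = 3, p_3 = 5, t_3 = 7, a_4 = 17, b_4 = 14, c_4 = 13, p_4 = 3, q_4 = 5, a_5 = 2, b_5 = 12, c_5 = 6, a_6 = 5, b_6 = 9, c_6 = 14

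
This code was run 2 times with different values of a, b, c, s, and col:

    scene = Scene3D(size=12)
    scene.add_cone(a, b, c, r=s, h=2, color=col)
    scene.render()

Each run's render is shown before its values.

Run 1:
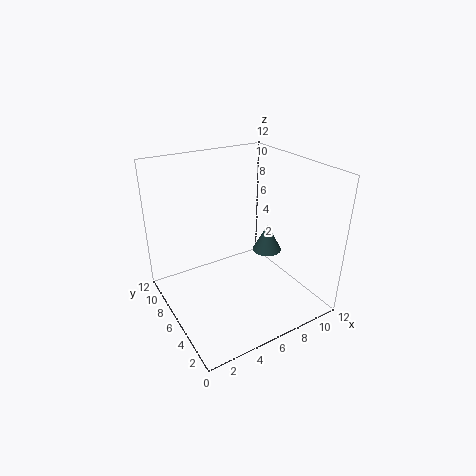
a = 6, b = 2, c = 7, s = 1, col = 'darkslategray'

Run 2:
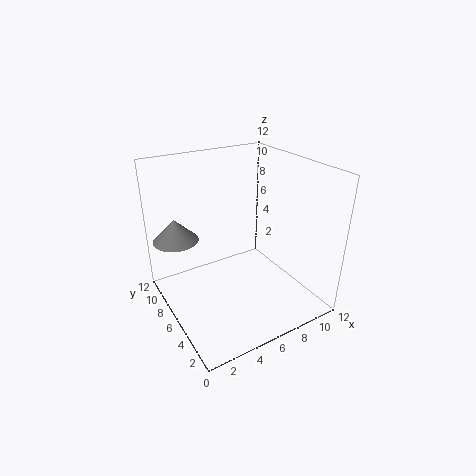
a = 2, b = 10, c = 5, s = 2, col = 'gray'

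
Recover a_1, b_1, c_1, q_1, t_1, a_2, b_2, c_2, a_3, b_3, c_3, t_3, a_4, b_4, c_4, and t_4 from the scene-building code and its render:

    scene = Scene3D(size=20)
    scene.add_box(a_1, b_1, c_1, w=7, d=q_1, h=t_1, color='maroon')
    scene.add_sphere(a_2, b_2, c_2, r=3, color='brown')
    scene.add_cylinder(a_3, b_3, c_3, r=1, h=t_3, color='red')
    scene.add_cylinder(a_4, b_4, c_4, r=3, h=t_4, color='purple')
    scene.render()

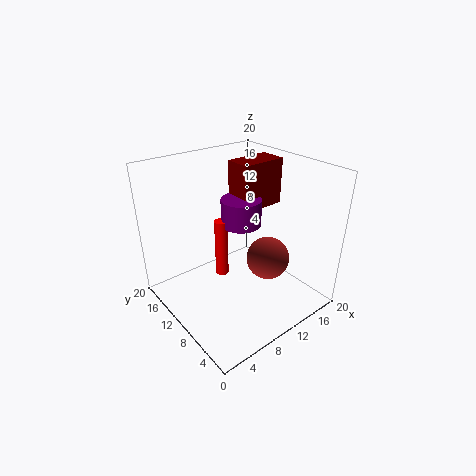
a_1 = 13; b_1 = 12; c_1 = 12; q_1 = 4; t_1 = 7; a_2 = 13; b_2 = 7; c_2 = 7; a_3 = 10; b_3 = 14; c_3 = 2; t_3 = 9; a_4 = 13; b_4 = 13; c_4 = 10; t_4 = 4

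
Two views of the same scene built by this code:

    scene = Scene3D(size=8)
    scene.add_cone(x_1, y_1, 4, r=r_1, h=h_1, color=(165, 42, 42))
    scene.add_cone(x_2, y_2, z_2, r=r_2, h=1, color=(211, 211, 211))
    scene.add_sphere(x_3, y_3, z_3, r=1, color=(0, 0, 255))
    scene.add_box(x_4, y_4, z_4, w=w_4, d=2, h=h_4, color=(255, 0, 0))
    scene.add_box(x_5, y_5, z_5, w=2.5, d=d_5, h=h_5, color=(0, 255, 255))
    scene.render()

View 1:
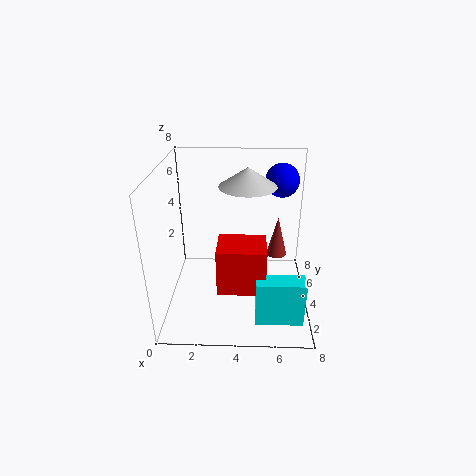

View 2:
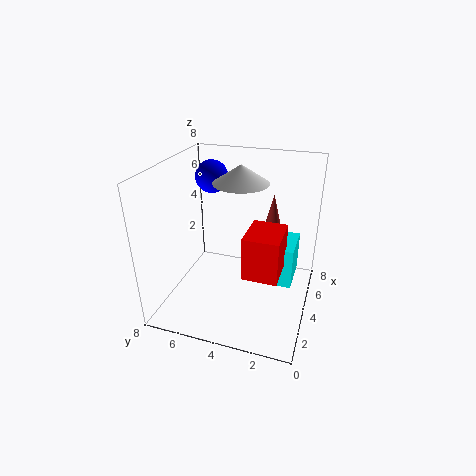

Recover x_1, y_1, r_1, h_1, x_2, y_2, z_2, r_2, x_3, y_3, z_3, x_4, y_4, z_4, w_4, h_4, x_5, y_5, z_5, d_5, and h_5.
x_1 = 6, y_1 = 2.5, r_1 = 0.5, h_1 = 2, x_2 = 4.5, y_2 = 4, z_2 = 7, r_2 = 1.5, x_3 = 6.5, y_3 = 6.5, z_3 = 6.5, x_4 = 3, y_4 = 1.5, z_4 = 2, w_4 = 2.5, h_4 = 2.5, x_5 = 5, y_5 = 1, z_5 = 0.5, d_5 = 1, h_5 = 2.5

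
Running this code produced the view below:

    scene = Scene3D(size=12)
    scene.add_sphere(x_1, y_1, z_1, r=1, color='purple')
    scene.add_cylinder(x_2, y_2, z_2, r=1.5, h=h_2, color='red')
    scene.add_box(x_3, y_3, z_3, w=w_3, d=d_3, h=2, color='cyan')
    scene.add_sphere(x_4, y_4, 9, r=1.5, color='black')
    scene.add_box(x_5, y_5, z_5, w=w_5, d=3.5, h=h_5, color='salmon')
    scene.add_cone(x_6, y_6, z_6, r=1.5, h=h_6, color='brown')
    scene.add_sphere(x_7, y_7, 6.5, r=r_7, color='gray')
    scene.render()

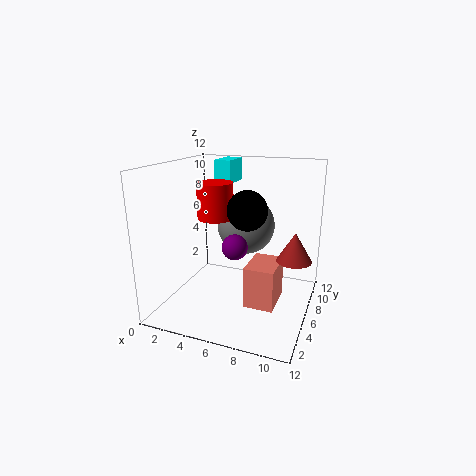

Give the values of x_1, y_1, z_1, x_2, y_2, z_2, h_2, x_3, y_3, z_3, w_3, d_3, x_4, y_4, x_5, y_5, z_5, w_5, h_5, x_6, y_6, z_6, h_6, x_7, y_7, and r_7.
x_1 = 6.5, y_1 = 4, z_1 = 6, x_2 = 4, y_2 = 6, z_2 = 7.5, h_2 = 3, x_3 = 3, y_3 = 8, z_3 = 10, w_3 = 1.5, d_3 = 3, x_4 = 7.5, y_4 = 4, x_5 = 7, y_5 = 4.5, z_5 = 0.5, w_5 = 2.5, h_5 = 3.5, x_6 = 10.5, y_6 = 7.5, z_6 = 4, h_6 = 2.5, x_7 = 6, y_7 = 8, r_7 = 2.5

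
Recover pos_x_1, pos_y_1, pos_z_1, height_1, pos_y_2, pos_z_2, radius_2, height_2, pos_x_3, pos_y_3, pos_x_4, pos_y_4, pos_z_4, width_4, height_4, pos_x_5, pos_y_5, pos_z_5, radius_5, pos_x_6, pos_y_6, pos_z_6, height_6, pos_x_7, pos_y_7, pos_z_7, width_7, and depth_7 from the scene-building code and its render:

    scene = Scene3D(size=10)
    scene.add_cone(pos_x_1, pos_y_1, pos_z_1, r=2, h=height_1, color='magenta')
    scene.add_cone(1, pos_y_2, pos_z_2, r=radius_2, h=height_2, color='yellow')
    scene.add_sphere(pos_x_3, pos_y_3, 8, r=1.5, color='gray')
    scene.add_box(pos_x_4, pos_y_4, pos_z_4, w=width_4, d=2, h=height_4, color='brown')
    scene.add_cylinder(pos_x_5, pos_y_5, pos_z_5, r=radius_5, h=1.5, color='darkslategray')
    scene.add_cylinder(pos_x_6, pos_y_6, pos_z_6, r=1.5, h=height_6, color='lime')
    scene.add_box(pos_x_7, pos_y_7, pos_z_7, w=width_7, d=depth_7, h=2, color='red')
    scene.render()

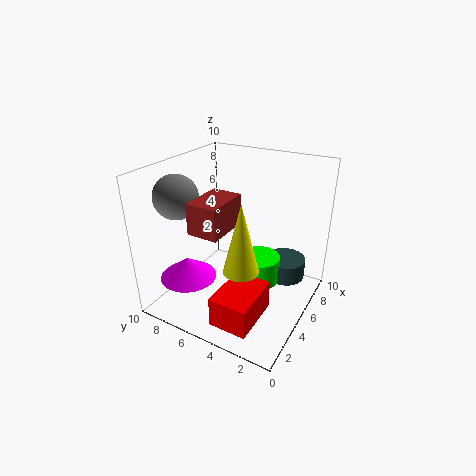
pos_x_1 = 3; pos_y_1 = 8; pos_z_1 = 2; height_1 = 1.5; pos_y_2 = 2.5; pos_z_2 = 5.5; radius_2 = 1; height_2 = 4; pos_x_3 = 3; pos_y_3 = 8.5; pos_x_4 = 1.5; pos_y_4 = 4.5; pos_z_4 = 6.5; width_4 = 3; height_4 = 2; pos_x_5 = 8; pos_y_5 = 2.5; pos_z_5 = 1; radius_5 = 1.5; pos_x_6 = 6.5; pos_y_6 = 4; pos_z_6 = 1; height_6 = 2; pos_x_7 = 0.5; pos_y_7 = 2; pos_z_7 = 1; width_7 = 3.5; depth_7 = 2.5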